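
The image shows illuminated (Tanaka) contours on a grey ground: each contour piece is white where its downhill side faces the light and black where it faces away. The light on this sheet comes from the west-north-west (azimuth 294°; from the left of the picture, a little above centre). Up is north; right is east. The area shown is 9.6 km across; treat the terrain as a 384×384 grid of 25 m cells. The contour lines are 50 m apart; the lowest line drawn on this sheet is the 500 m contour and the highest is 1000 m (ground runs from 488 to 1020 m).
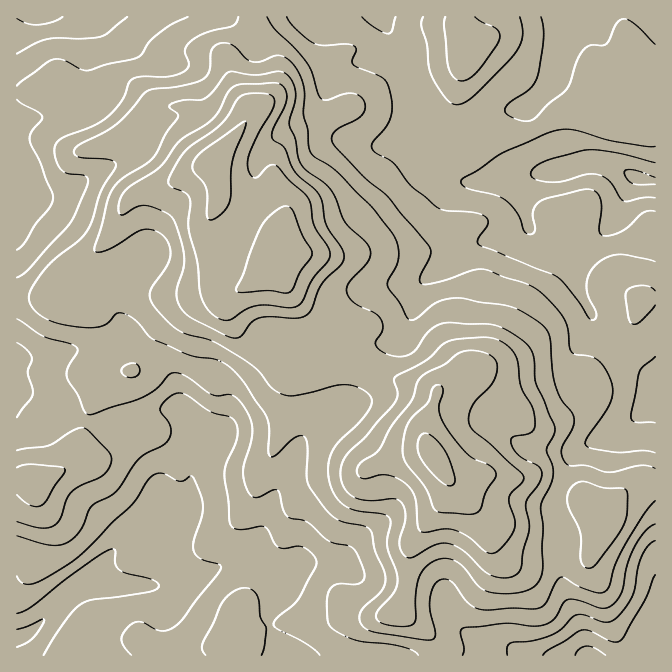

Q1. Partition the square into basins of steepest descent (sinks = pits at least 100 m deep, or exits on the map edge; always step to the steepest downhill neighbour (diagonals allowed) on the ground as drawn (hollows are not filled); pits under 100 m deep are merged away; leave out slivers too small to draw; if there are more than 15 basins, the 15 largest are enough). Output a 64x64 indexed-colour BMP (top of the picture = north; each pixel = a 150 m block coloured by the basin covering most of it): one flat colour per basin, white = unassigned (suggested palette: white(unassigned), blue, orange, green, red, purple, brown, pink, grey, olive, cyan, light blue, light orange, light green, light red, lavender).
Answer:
<image width="64" height="64" href="data:image/bmp;base64,Qk12CAAAAAAAAHYAAAAoAAAAQAAAAEAAAAABAAQAAAAAAAAIAAATCwAAEwsAABAAAAAAAAAA////ALR3HwAOf/8ALKAsACgn1gC9Z5QAS1aMAMJ34wB/f38AIr28AM++FwDox64AeLv/AIrfmACWmP8A1bDFACIiIiIiIiIiIiIiIiIiIiIiIiIiIkREREREREREREREIiIiIiIiIiIiIiIiIiIiIiIiIiIiREREREREREREREQiIiIiIiIiIiIiIiIiIiIiIiIiIiRERERERERERERERCIiIiIiIiIiIiIiIiIiIiIiIiIiREREREREREREREREIiIiIiIiIiIiIiIiIiIiIiIiIkREREREREREREREREQiIiIiIiIiIiIiIiIiIiIiIiIiJERERERERERERERERCIiIiIiIiIiIiIiIiIiIiIiIiIkREREREREREREREREIiIiIiIiIiIiIiIiIiIiIiIiIiREREREREREREREREQiIiIiIiIiIiIiIiIiIiIiIiIiJERERERERERERERERCIiIiIiIiIiIiIiIiIiIiIiIiIkREREREREREREREREIiIiIiIiIiIiIiIiIiIiIiIiIiREREREREREREREREQiIiIiIiIiIiIiIiIiIiIiIiIiIkRERERERERERERERCIiIiIiIiIiIiIiIiIiIiIiIiIiREREREREREREREREIiIiIiIiIiIiIiIiIiIiIiIiIiIkREREREREREREREQiIiIiIiIiIiIiIiIiIiIiIiIiIiJERERERERERBRERCIiIiIiIiIiIiIiIiIiIiIiIiIiIiRERERERERBEUREIiIiIiIiIiIiIiIiIiIiIiIiIiIiJEREREREERERFEQiIiIiIiIiIiIiIiIiIiIiIiIiIiIkFERERBERERERESIiIiIiIiIiIiIiIiIiIiIiIiIiIiERERERERERERERIiIiIiIiIiIiIiIiIiIiIiIiIiIiEREREREREREREREiIiIiIiIiIiIiIiIiIiIiIiIiIiERERERERERERERESIiIiIiIiIiIiIiIiIiIiIiIiIiIRERERERERERERERIiIiIiIiIiIiIiIiIiIiIiIiIiIhEREREREREREREREiIiIiIiIiIiIiIiIiIiIiIiIiIiERERERERERERERESIiIiIiIiIiIiIiIiIiIiIiIiIiIRERERERERERERERIiIiIiIiIiIiIiIiIiIiIiIiIiIiEREREREREREREREiIiIiIiIiIiIiIiIiIiIiIiIiIiIRERERERERERERESIiIiIiIiIiIiIiIiIiIiIiIiIhERERERERERERERERIiIiIiIiIiIiIiIiIiIiIiIhEREREREREREREREREREiIiIiIiIiIiIiIiIiIiIhERERERERERERERERERERESIiIiIiIiIiIiIiIiIiIiERERERERERERERERERERERIiIiIiIiIiIiIiIiIiIiIREREREREREREREREREREREiIiIiIiIiIiIiIiIiIiIRERERERERERERERERERERESIiIiIiIiIiIiIiIiIiIhERERERERERERERERERERERIiIiIiIiIiIiIiIiIiIhEREREREREREREREREREREREiIiIiIiIiIiIiIiIiIhERERERERERERERERERERERETMzIiIiIiIiIiIiIiIhERERERERERERERERERERERERMzMiIiIiIiIiIiIiIiEREREREREREREREREREREREREzMzIiIiIiIiIiIiIiERERERERERERERERERERERERETMzMyIiIiIiIiIiIiERERERERERERERERERERERERERMzMzMyIiIiIiIiIREREREREREREREREREREREREREREzMzMzMiIiIiIiIRERERERERERERERERERERERERERETMzMzMzIiIiIiIRERERERERERERERERERERERERERERMzMzMzMiIiIiIREREREREREREREREREREREREREREREzMzMzMzIiIiIiERERERERERERERERERERERERERERETMzMzMzMiIiIiIRERERERERERERERERERERERERERERMzMzMzMzMiIiIhEREREREREREREREREREREREREREREzMzMzMzMzMyIiERERERERERERERERERERERERERERETMzMzMzMzMzMyIRERERERERERERERERERERERERERERMzMzMzMzMzMzMxEREREREREREREREREREREREREREREzMzMzMzMzMzMzMRERERERERERERERERERERERERERETMzMzMzMzMzMzMxERERERERERERERERERERERERERERMzMzMzMzMzMzMzMREREREREREREREREREREREREREREzMzMzMzMzMzMzMzERERERERERERERERERERERERERETMzMzMzMzMzMzMzMxERERERERERERERERERERERERERMzMzMzMzMzMzMzMzMREREREREREREREREREREREREREzMzMzMzMzMzMzMzMzERERERERERERERERERERERERETMzMzMzMzMzMzMzMzMRERERERERERERERERERERERERMzMzMzMzMzMzMzMzMxEREREREREREREREREREREREREzMzMzMzMzMzMzMzMzERERERERERERERERERERERERETMzMzMzMzMzMzMzMzERERERERERERERERERERERERERMzMzMzMzMzMzMzMzMREREREREREREREREREREREREREzMzMzMzMzMzMzMzMRERERERERERERERERERERERERETMzMzMzMzMzMzMzMxERERERERERERERERERERERERER"/>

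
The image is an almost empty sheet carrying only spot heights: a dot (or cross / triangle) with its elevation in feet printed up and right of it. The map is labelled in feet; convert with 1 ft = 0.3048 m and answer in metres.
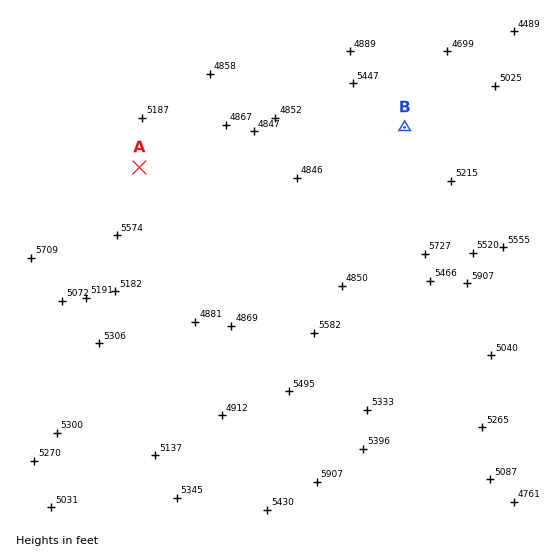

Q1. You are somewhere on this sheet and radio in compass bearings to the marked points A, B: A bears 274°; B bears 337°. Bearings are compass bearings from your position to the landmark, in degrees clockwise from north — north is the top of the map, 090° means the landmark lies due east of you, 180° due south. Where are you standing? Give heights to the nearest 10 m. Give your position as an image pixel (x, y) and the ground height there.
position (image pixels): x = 430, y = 188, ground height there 1570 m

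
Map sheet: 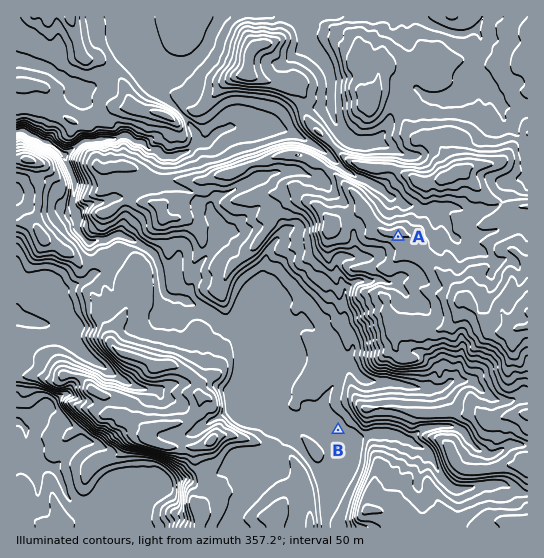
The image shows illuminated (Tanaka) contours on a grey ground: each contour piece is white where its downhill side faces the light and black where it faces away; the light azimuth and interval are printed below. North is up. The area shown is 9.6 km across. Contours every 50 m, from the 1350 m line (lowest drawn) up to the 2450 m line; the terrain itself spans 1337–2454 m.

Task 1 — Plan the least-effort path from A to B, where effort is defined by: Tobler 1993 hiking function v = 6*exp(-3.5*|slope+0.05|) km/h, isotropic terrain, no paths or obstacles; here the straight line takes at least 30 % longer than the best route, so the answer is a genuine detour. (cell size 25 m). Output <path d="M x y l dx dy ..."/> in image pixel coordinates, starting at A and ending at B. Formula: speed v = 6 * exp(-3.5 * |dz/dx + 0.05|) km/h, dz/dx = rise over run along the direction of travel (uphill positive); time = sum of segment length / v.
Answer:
<path d="M398 237l-3 2-2 2-4 0-27 13-8 0-12 5-3 3-2 5 0 18 1 2 0 3 1 3 0 9 2 3 0 46-3 6 0 6-3 6 0 6-4 8 0 2-1 2 0 3-1 3 0 14 8 16 0 3 1 3 0 1"/>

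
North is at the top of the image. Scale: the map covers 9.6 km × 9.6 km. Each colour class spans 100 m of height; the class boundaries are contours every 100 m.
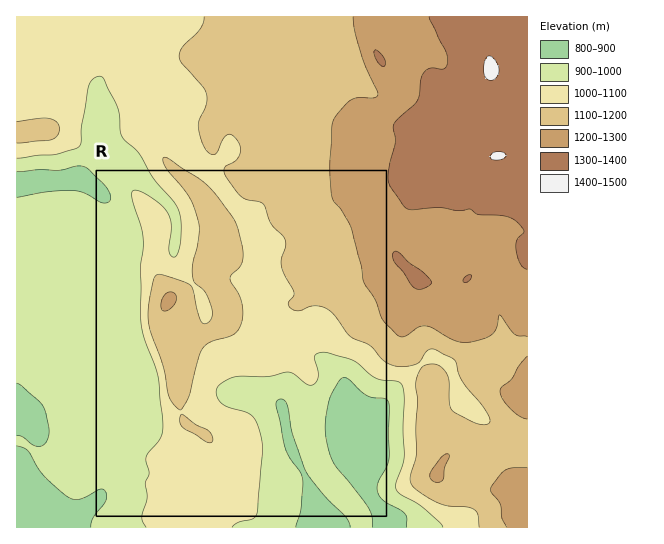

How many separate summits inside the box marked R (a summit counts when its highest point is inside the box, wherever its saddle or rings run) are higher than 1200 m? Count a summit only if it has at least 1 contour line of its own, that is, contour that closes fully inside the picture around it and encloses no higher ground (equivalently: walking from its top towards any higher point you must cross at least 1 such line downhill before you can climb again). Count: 1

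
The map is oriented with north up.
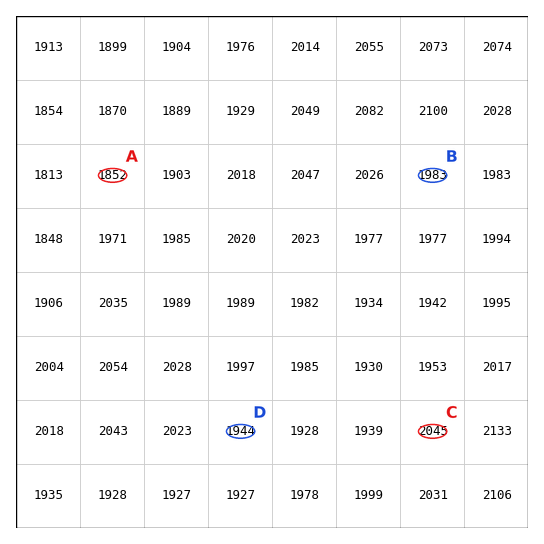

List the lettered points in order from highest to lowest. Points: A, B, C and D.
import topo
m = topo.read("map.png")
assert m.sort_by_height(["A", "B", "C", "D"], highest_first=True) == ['C', 'B', 'D', 'A']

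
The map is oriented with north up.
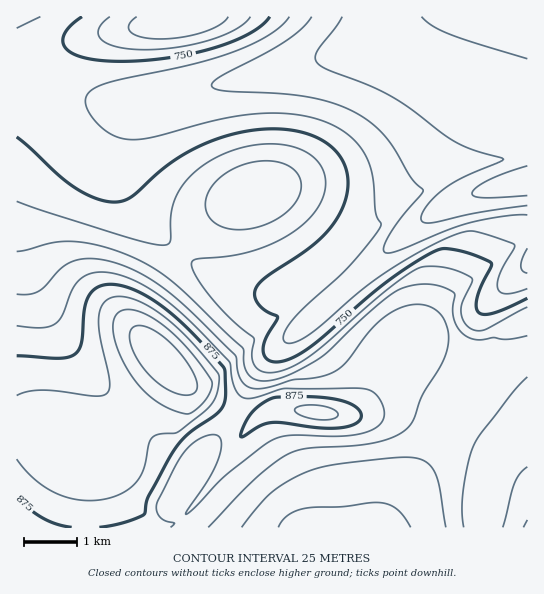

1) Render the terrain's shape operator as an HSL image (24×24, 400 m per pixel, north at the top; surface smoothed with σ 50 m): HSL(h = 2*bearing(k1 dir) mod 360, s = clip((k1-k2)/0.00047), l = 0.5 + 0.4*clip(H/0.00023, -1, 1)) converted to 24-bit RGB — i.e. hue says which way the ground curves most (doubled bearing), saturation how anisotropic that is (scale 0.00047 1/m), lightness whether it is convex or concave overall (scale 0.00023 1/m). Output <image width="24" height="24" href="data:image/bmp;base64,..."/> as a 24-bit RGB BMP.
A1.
<image width="24" height="24" href="data:image/bmp;base64,Qk32BgAAAAAAADYAAAAoAAAAGAAAABgAAAABABgAAAAAAMAGAAATCwAAEwsAAAAAAAAAAAAAjnFmkHltjoF3jIeAiouEiqmDH/nTzTTyuoKUe4R4dYJvbH5nYmllZnRmdoNufoV1fH55dXR8bGt/XV+DZ3CR09OowKiVdmKMjYJ7joyFipCOi5GUiZCWzb+QQpEbDlpW/IK0nXyFhH15e3hyaHF1aH10bINtd4Jvd3xxcXdza3J5YW9/ZJGQusaMvo1/k2GPiZKNi5eVi5eZipSZiY+XiYeX9pmVEFJRFmBf+5ypi352f3d+b3Z+bXp1dnxne35gdnxfbHliZHltYIB+Y5F/n7B4sX1ymmOFiJqWiZqYiZeYiZGVhoeRjX6O1XmCxxoaDzYwztAX3YyJfXl1dmJldFpMeGY8fn87a4VGVYlTWox0W4+IY5WIhZl4n3V2nmqKh5qVh5eVh5KThoeOjXqKjmR5j1Bh/3h7F1Y/DGhM/n+XsFmOizZelzA1ucFEZ9q2b9PYZrDEXZmuXI+dZJCTeYqFkHqHnHSZhZeShZOShYmOjHmLjl98jkZlkkVWvXps/LmgALyjAKrJ8Mz/zcz/zNX/zNT/0sz/qHrlk2i1b2uQZnyEZIOEb4KCfHmFiH6Og5OOg42OhnqJi1+Ai0JukT9joXNum86p1vXbYO3/AJKTAKCf/JzspWw/kTsopicrsDxIollbh3Zua35zYoF6ZYOAcIGEfYGIgY6Jf32Hh2SDiER2jTxynm2FpdS0w/Pan+TT8rDmDmKDCCsZCSoQ/0iXskNknlZirWl0qnl9l4WCeYmEZYqHYIiJZ4aJdIeLfoaDgmyCg0x+iD+BlWKepNG90fbhtenQfJ6sg0mD/z+0E3dpCCsVCzwe/VrW1IG/qISYsY+cqZKcjYqYcMLHZ3z/kGbBbYqOfnV+flp/e0eEdlmakcnDxPHZuerIjKyFhkRodDJWc0NZ6mazlxHEBTQYCEQi9Dzy6qrXrZWhsZilqZOlOv87ER4i0DX324nXe2p8cVZ/YFeRd7W7oeTCpOKuqrR4jTxIeClBdjhGdlRRdHFf0G6o8yXJAz0aBUshE+yC8rvWq5SZrpGc/1hMEEErCVQtEtDjc2d8X2GHZKGpe8ynhdGLqbNnk0A4gCY1fjI+gU5JgG9YeX5dZXxbtV6F9lrEAk8gA04iEt0o87bNooeJ1o26/3zhEF0wCU8ibHCBZ5KWabGTa7t0laldkFNAhi45iTZIjkpTj2VbjHxihIhibIReVoNXVZ9X9nezAlYkA04fFNQQ9a7PmXl9s3ie/5nlE341cYmJa5uFZ6Nuf5dfhmdQg0JKikZelVVynGV7m3J6l354kY55eo5wY4xpV4poVpxq932xBVcjBEsYEKsU+6jlw328knSD95zdc4x9bZJveItnf3Vfe1hbgFpwjWKKl26aoXuip4akp46ioZKejpOYfZaRapSKXo+AXZuG94bJCmkhBkgMFmQK86Iez3v3yZ3weoh2fIZwf35seWxpeWp3cmuCcW2PfHWajYGln42uqpe0rJu1o5iwj42nfoqfb4mXZoqOZ4qP8Y/gI8oRFUMJJUwIMVEJPVoNg4V4goB1fXh0eHR5cHZ+bHuGa4COcYSWfIiei4ylnpauqpu0rJm2opCxkYSpfXiecHSUbXmKb3yCwHvK2YP1sCv5WIgWOVMNhIB7gXx6fnt7eHx+coCCbIaGaYqJaY+McJSQfZaUjJaYnZOfp5GlqYqpoYGmk3ifhXKWeXCNdHKFdnd/eXt9jXqbuJDiwJzxhH58gn18f319en9+dIF9boN7aYV5ZYh1ZYtyaY1vd49yjZB7lYV+mXuBm3eJmHOPk3CRiXCMgXOGfXaCfHp/fXx9f358gH98hX14g3x2gX10gIBxeH9tcH9oaIBjYoFeYIRbZYZbb4hefopjjIlnjnxqj29sj2x0jG58iXCBhXSCgneBgHqAf3x+f359gH99h3Rwh3NphXNhg3ZYgHpPe35IcHxDZ3xAYn1AYX9CZoFIcIRPfIVXhoNfhnllhnJqhm5uhHJ2g3V7gXh9gHt+f31+f35+gH9+kG5/k2Z1lF5kkVxUjWVJhnE9f3wzbXkqXXYlVHYlUngqV3w0YX9BbYBPeYBdgH9ngHlvgHd0gHd3gHp7gHx9f319f35+gH9+jHOdl3GqpXC3tHPBwHbFwni+t3enqG9xh5xfY5NNT4w/RYc6RoQ9T4JHXIBUaX9hdH5se350fn55f317f359f35+gH9+gH9+cnuYcXWpeXW/kIPVrproybbz28z539L51cn1u7Lrl5vafJbGaJqzXp6jYJONZomAbYN7dIB6eX97fH98fn99f39+gIB/gIB/"/>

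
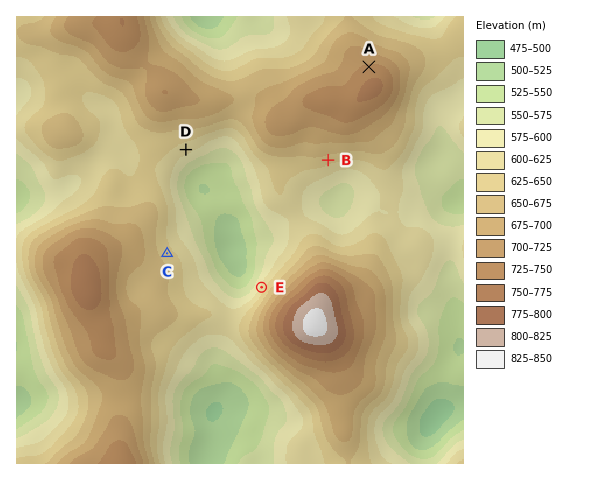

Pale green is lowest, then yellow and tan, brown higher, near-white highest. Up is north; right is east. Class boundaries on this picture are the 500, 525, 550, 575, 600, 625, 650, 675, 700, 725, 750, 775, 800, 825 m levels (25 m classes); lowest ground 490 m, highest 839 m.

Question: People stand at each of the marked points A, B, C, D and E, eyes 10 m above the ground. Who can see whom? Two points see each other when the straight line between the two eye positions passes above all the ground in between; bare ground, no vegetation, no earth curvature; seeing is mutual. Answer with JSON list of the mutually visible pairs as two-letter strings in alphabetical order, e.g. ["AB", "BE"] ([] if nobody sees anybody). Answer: ["BC", "BE", "CD", "CE", "DE"]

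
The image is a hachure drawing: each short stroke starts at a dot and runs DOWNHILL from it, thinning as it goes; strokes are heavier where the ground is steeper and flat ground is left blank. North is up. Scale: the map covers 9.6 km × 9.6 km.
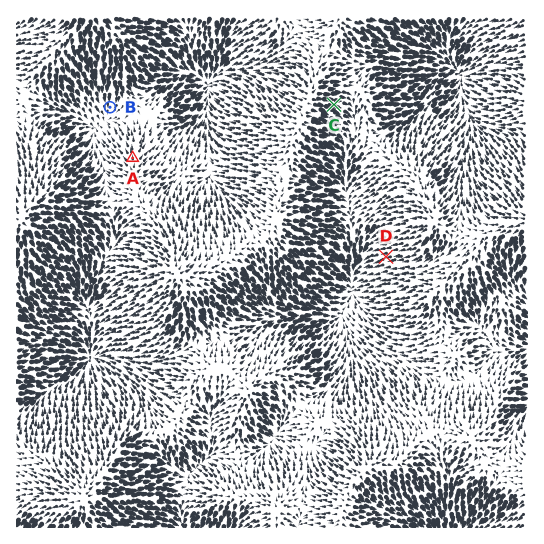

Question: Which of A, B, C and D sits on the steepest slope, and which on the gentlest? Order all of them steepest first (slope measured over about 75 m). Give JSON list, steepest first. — ["D", "C", "A", "B"]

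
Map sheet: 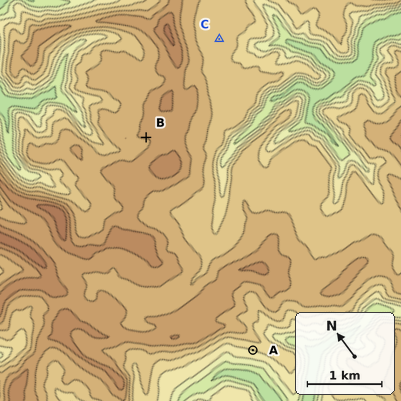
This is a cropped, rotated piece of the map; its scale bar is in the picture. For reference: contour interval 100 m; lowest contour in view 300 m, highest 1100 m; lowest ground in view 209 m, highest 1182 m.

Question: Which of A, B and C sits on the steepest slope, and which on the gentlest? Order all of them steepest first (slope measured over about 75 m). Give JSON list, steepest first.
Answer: ["A", "B", "C"]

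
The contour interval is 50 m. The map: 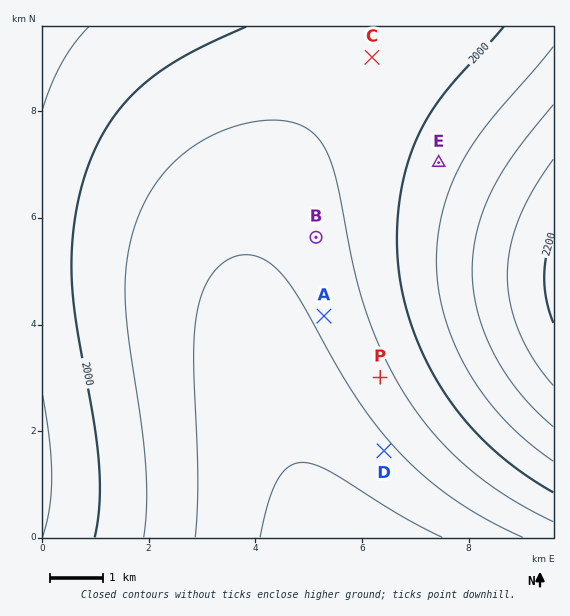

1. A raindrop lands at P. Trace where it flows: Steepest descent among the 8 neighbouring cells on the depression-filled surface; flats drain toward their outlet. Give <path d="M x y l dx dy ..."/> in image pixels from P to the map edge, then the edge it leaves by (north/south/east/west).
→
<path d="M380 377l-71 71 0 57 14 27 4 5"/>
exit: south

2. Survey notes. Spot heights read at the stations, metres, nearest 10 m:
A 1910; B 1930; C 1970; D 1890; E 2030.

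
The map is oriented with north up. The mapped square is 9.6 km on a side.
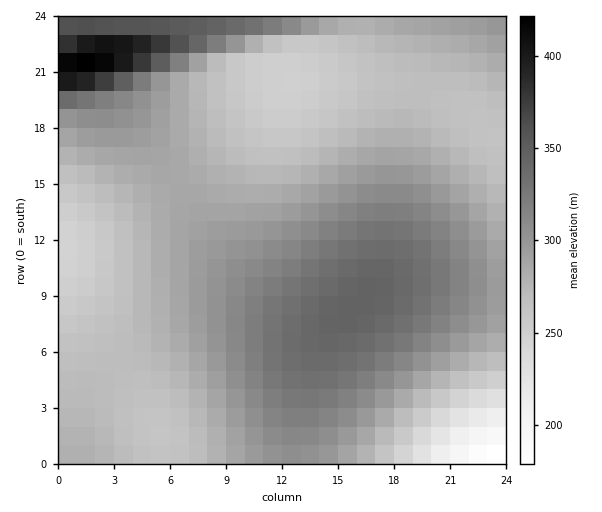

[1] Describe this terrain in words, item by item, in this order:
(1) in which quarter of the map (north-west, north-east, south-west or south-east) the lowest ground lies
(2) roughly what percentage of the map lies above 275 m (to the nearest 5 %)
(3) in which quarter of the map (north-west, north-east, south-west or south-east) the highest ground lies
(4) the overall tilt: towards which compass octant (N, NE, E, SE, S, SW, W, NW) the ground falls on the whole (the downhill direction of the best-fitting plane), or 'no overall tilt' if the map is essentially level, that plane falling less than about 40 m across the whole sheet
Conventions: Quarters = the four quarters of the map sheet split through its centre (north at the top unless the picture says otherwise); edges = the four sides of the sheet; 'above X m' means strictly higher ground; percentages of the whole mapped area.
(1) Look to the south-east quarter for the lowest ground.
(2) Ground above 275 m makes up about 65 % of the sheet.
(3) The highest ground is in the north-west quarter.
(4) There is no overall tilt: the best-fitting plane is nearly level.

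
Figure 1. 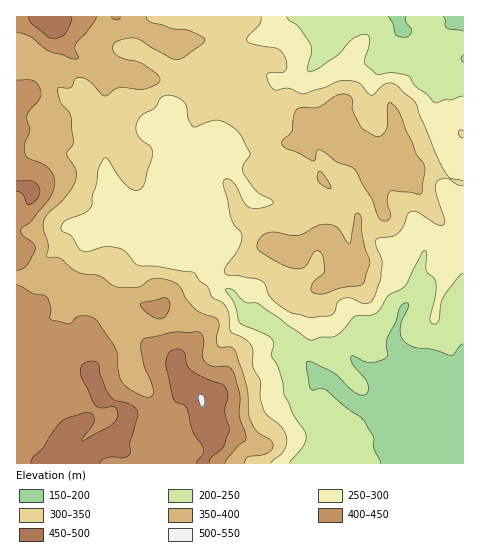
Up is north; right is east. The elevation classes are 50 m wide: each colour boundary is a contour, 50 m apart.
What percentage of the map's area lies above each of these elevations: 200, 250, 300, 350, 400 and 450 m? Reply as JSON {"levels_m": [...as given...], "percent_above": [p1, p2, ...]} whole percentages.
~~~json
{"levels_m": [200, 250, 300, 350, 400, 450], "percent_above": [93, 81, 61, 36, 17, 5]}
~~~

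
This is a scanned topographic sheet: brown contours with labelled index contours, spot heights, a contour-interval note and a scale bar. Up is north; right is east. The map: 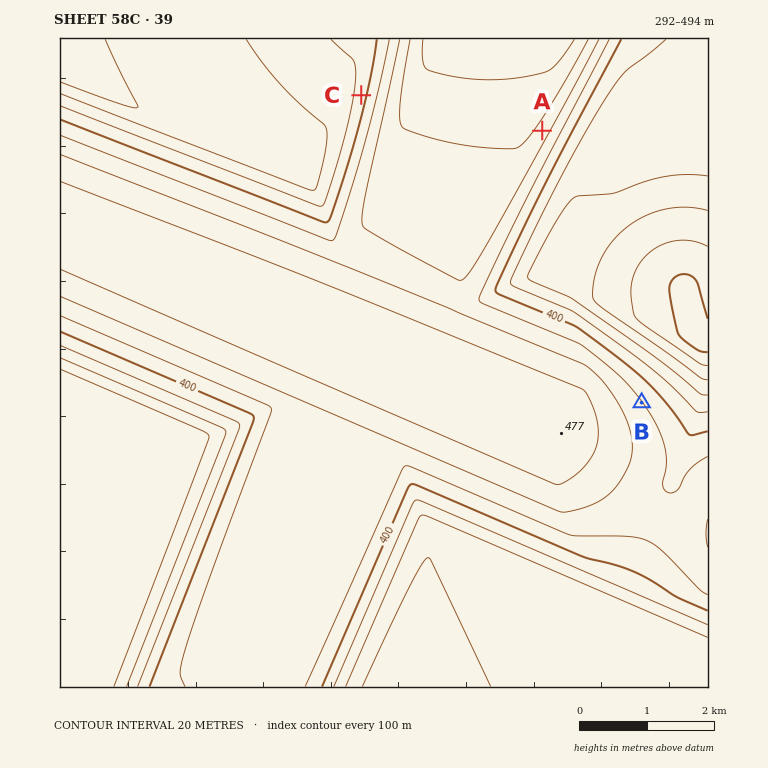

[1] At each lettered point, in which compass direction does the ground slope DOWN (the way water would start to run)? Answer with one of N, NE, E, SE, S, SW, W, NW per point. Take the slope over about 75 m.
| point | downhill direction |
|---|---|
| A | SE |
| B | NE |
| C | W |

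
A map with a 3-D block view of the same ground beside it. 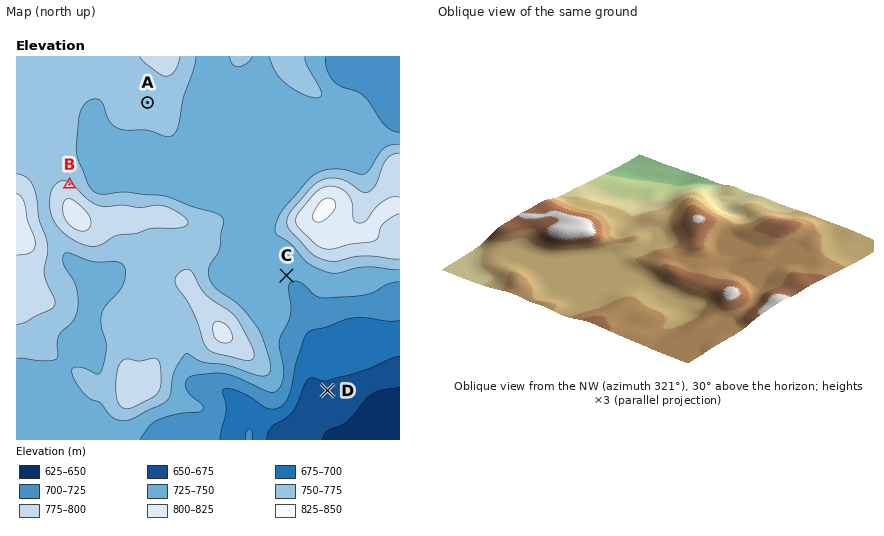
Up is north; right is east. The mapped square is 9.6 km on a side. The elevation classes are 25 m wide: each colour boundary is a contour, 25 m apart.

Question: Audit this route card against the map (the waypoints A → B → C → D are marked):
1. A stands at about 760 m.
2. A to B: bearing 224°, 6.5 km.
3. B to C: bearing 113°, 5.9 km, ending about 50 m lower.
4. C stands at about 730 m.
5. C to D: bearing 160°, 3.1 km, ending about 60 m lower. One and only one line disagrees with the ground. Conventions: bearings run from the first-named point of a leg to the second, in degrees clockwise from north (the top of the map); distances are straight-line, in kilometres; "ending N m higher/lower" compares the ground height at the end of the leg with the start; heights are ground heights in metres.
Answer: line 2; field distance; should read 2.8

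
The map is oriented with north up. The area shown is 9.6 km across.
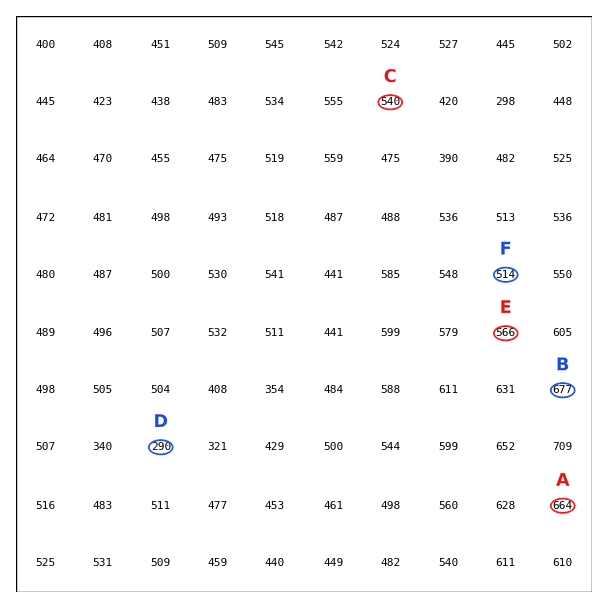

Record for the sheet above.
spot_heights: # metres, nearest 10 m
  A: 660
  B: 680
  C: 540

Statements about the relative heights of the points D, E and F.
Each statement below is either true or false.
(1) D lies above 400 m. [false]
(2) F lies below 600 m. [true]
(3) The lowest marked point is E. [false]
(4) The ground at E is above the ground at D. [true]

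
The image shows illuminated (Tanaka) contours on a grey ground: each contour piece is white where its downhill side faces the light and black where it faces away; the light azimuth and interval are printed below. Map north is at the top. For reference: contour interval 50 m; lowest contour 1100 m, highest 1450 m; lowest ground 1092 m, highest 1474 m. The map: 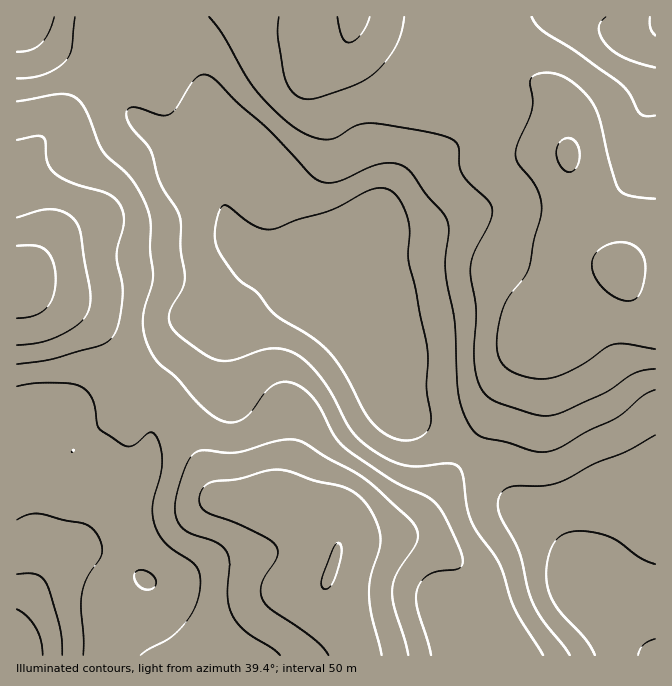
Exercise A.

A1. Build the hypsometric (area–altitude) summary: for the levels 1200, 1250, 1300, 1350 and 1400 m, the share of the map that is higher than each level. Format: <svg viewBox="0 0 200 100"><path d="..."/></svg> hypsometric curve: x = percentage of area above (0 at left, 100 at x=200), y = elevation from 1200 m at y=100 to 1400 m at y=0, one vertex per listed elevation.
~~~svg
<svg viewBox="0 0 200 100"><path d="M171 100l-32-25-47-25-45-25-31-25"/></svg>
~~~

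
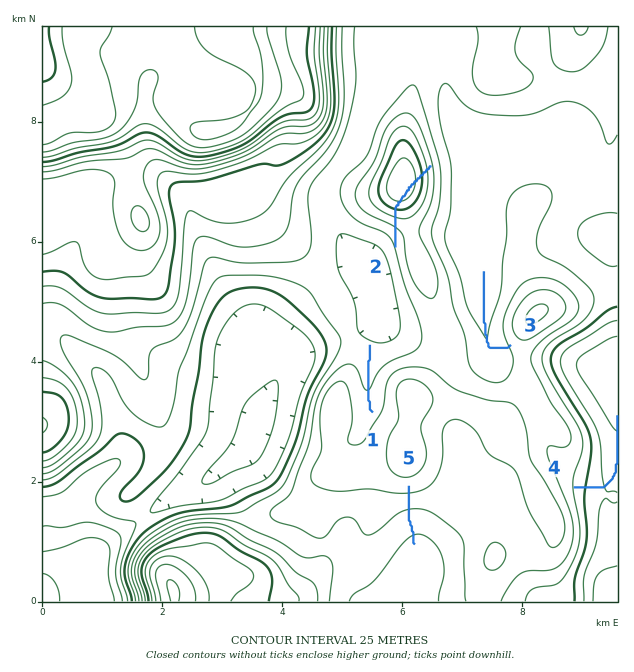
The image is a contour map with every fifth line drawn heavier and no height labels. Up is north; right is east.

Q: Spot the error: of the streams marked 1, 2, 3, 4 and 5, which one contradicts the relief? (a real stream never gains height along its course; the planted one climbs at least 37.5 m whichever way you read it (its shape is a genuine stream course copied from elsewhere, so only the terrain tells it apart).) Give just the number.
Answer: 2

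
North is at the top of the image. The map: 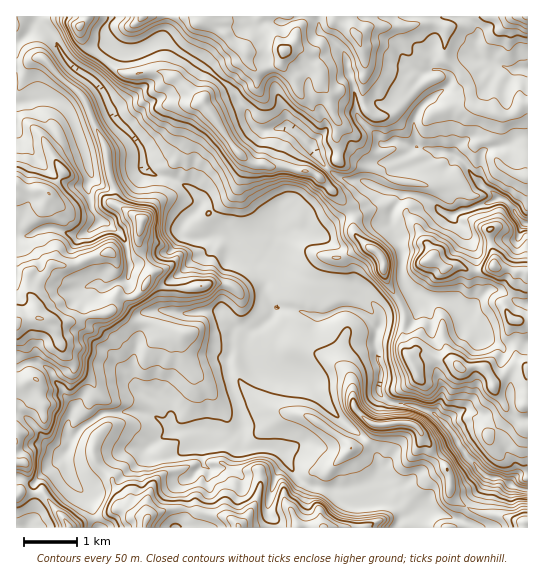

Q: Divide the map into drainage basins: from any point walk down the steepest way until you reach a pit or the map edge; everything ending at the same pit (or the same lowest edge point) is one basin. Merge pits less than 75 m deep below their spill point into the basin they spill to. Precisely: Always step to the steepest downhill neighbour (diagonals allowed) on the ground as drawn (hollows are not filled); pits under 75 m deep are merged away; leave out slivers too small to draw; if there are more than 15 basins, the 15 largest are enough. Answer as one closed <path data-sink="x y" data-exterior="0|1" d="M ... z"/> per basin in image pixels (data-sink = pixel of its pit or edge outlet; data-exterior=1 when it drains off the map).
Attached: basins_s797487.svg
<path data-sink="510 485" data-exterior="0" d="M417 16l-401 1 1 479 5-4 20 0 28 36 458-1 0-254-7-2-5 2 0 13-12 19 8 14-3 14 6 9 2 19 8 6-14 0-18 17-5-11-6-6-20 2-9-8-11-1-20-8-7 0-6 5-6-23 1-23-19-33-2-19-9-10-8-4-11-11-2-17-4-8-29-31 17-17 2-6 0-10-3-7 3-15-6-8-4-20-3-6 3 3 8 0 10-11 15-4 4-10 12 8 16 5 13 13 30-16 2-12 5-7 3-31-18-4-12 1z"/><path data-sink="527 223" data-exterior="1" d="M445 57l-6 8-2 12-15 7-12 9-3 0-13-13-16-5-12-8-4 10-15 4-10 11-8 0 2 15 8 16-3 11 3 21-2 6-17 17 29 31 4 8 2 17 11 11 8 4 9 10 2 19 19 33-1 23 5 23 2 0 5-5 7 0 20 8 11 1 9 8 20-2 6 6 5 11 18-17 13-2-7-4-2-19-6-9 3-14-8-13 12-20 0-13 3-2 9 0 0-93-3-1 2-20-3-34-6-14-9 7-7 0-25-8-5-6-1-12-4-9z"/><path data-sink="527 69" data-exterior="1" d="M527 16l-109 0-2 7 13 0 18 4-3 30 23 24 6 24 10 6 26 5 5-3 8-9 6-1z"/><path data-sink="26 527" data-exterior="1" d="M42 492l-20 0-6 5 0 30 53 1-5-10z"/>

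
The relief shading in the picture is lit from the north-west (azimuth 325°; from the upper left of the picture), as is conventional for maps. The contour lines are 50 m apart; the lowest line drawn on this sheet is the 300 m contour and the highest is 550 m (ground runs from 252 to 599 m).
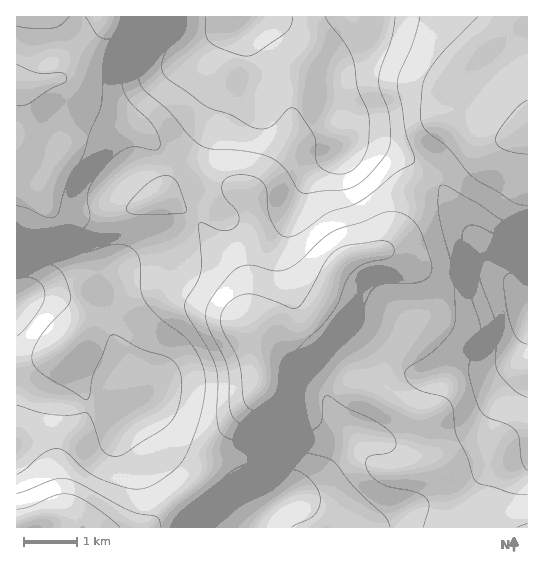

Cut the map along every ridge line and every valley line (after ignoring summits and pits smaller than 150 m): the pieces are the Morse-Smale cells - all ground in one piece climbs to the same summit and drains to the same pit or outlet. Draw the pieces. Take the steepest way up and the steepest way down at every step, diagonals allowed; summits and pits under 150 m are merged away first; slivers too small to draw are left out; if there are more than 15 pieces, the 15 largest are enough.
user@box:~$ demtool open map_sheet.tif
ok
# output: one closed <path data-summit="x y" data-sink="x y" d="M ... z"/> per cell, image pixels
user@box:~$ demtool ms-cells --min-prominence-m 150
<path data-summit="255 334" data-sink="17 303" d="M61 79l-31 8-14-1 0 440 23-10 23-3 8 3 11 12 392 0-12-15-20-43-8-7-10-42-5-5-56-27-27-34-24-25-2-9-18 11-24 7-9 0-11-20-2-26-9-22-20-22-12-20-11-13-16-11-18-7 6-13 2-18-10-20-10-11-12-8-32-7-13-6-11-12-10-17z"/><path data-summit="255 334" data-sink="257 17" d="M527 16l-474 0-1 2 8 16 4 17-1 22-4 5 10 8 10 17 11 12 13 6 32 7 12 8 10 11 10 20-2 18-6 13 24 11 17 14 16 26 16 17 11 17 4 22 0 14 4 10 7 10 9 0 24-7 14-7 11-11 9-16 12-32 6-6 18-7 20-2 8-8 20-50 27-34 22-22 12-2 17 5 14 0 20-7 7-4z"/><path data-summit="255 334" data-sink="527 303" d="M527 129l-26 11-14 0-17-5-12 2-22 22-27 34-20 50-8 8-15 1-19 5-10 9-13 35-15 21 2 8 24 25 27 34 56 27 5 5 10 42 8 7 20 43 13 15 54-1z"/><path data-summit="255 334" data-sink="527 303" d="M51 16l-35 1 0 68 2 2 12 0 25-7 8-7 0-30z"/><path data-summit="255 334" data-sink="527 303" d="M62 513l-23 3-23 11 64 0-10-11z"/>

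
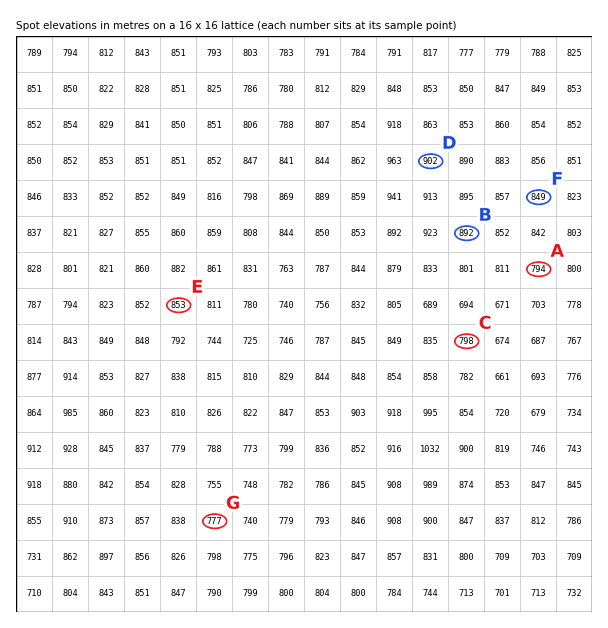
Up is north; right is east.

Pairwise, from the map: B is above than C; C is above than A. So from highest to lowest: B C A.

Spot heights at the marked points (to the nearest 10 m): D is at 900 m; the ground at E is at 850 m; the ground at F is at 850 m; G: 780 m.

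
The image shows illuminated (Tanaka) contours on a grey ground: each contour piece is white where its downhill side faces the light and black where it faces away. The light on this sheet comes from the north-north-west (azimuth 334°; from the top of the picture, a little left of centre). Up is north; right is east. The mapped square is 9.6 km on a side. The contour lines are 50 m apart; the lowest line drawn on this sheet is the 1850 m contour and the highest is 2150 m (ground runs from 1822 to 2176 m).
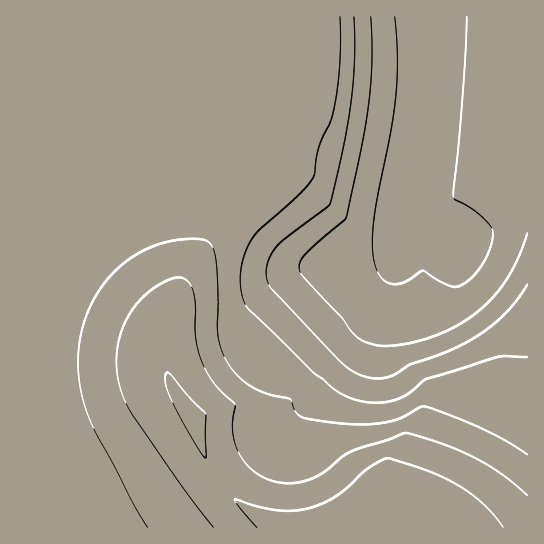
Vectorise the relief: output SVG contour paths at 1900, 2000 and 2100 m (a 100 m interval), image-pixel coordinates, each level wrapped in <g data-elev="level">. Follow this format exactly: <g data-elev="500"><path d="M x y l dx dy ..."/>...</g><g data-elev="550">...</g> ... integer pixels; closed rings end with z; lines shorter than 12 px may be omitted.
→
<g data-elev="1900"><path d="M527 233l-8 22-10 20-12 18-14 14-16 12-18 11-20 8-23 6-27 2-19-7-7-6-11-15-40-43-3-9 4-9 15-15 26-21 3-6 16-73 6-40 3-43-1-42"/></g><g data-elev="2000"><path d="M527 357l-22-1-11 2-68 21-17 14-14 7-16 3-16-1-12-4-10-5-26-19-65-63-5-6-4-14-1-16 3-16 6-16 10-13 44-40 11-15 4-25 13-31 6-25 3-39 0-38"/></g><g data-elev="2100"><path d="M527 495l-25-21-27-16-32-14-37-11-56 19-8 5-19 16-17 8-12 2-12 0-12-3-11-5-13-11-9-15-5-20 3-24-19-19-12-20-5-13-3-14-1-34-2-14-6-10-5-3-5-1-13 5-14 9-12 11-8 12-8 15-4 14-2 16 1 16 6 20 9 19 51 73 30 40"/></g>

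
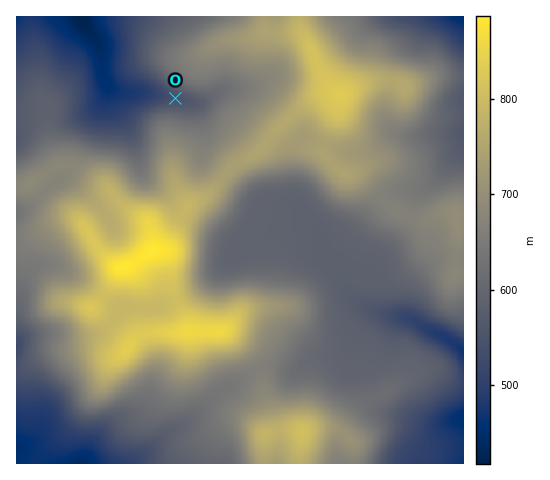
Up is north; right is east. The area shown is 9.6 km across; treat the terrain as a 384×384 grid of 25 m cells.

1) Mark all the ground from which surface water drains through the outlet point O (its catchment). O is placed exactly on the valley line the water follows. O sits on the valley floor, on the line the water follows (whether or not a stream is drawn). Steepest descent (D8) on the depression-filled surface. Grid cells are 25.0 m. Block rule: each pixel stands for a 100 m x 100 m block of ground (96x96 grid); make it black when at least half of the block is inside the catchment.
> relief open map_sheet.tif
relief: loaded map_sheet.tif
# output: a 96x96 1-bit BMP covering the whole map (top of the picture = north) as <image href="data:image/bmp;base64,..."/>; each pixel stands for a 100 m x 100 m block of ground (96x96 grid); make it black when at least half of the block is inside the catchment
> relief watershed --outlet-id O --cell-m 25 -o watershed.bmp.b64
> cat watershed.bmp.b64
<image width="96" height="96" href="data:image/bmp;base64,Qk2+BAAAAAAAAD4AAAAoAAAAYAAAAGAAAAABAAEAAAAAAIAEAAATCwAAEwsAAAIAAAAAAAAA////AAAAAAAAAAAAAAAAAAAAAAAAAAAAAAAAAAAAAAAAAAAAAAAAAAAAAAAAAAAAAAAAAAAAAAAAAAAAAAAAAAAAAAAAAAAAAAAAAAAAAAAAAAAAAAAAAAAAAAAAAAAAAAAAAAAAAAAAAAAAAAAAAAAAAAAAAAAAAAAAAAAAAAAAAAAAAAAAAAAAAAAAAAAAAAAAAAAAAAAAAAAAAAAAAAAAAAAAAAAAAAAAAAAAAAAAAAAAAAAAAAAAAAAAAAAAAAAAAAAAAAAAAAAAAAAAAAAAAAAAAAAAAAAAAAAAAAAAAAAAAAAAAAAAAAAAAAAAAAAAAAAAAAAAAAAAAAAAAAAAAAAAAAAAAAAAAAAAAAAAAAAAAAAAAAAAAAAAAAAAAAAAAAAAAAAAAAAAAAAAAAAAAAAAAAAAAAAAAAAAAAAAAAAAAAAAAAAAAAAAAAAAAAAAAAAAAAAAAAAAAAAAAAAAAAAAAAAAAAAAAAAAAAAAAAAAAAAAAAAAAAAAAAAAAAAAAAAAAAAAAAAAAAAAAAAAAAAAAAAAAAAAAAAAAAAAAAAAAAAAAAAAAAAAAAAAAAAAAAAAAAAAAAAAAAAAAAAAAAAAAAAAAAAAAAAAAAAAAAAAAAAAAAAAAAAAAAAAAAAAAAAAAAAAAAAAAAAAAAAAAAAAAAAAAAAAAAAAAAAAAAAAAAAAAAAAAAAAAAAAAAAAAAAAAAAAAAAAAAAAAAAAAAAAAAAAAAAAAAAAAAAAAAAAAAAAAAAAAAAAAAAAAAAAAAAAAAAAAAAAAAAAAAAAAAAAAAAAAAAAAAAAAAAAAAAAAAAAAAAAAAAAAAAAAAAAAAAAAAAAAAAAAAAAAAAAAAAAAAAAAAAAAAAAAAAAAAAAAAAAAAAAAAAAAAAAAAAAAAAAAAAAAAAADgAAAAAAAAAAAAAAD4AAAAAAAAAAAAAAH8AAAAAAAAAAAAAAP+AAAAAAAAAAAAAAP/AAAAAAAAAAAAAAP/gAAAAAAAAAAAAAP/gAAAAAAAAAAAAAP/wAAAAAAAAAAAAAP/8AAAAAAAAAAAAAP//AAAAAAAAAAAAAP//gAAAAAAAAAAAAH//4AAAAAAAAAAAAH//8AAAAAAAAAAAAH//8AAAAAAAAAAAAH//+AAAAAAAAAAAAH///AAAAAAAAAAAAH///gAAAAAAAAAAAH///wAAAAAAAAAAAH///4AAAAAAAAAAAH///8AAAAAAAAAAAH///+AAAAAAAAAAAH////AAAAAAAAAAAH////wAAAAAAAAAAD/////gAAAAAAAAAB/////AAAAAAAAAAA////+AAAAAAAAAAA////8AAAAAAAAAAA////8AAAAAAAAAAAf///4AAAAAAAAAAAf///4AAAAAAAAAAAf///wAAAAAAAAAAAP///wAAAAAAAAAAAH///gAAAAAAAAAAAD///gAAAAAAAAAAAA///gAAAAAAAAAAAAAf/AAAAAAAAAAAAAAEAAAAAAAAAAAAAAAAAAAAAAAAAAAAAAAAAAAAAAAAAAAAAAAAAAAAAAA="/>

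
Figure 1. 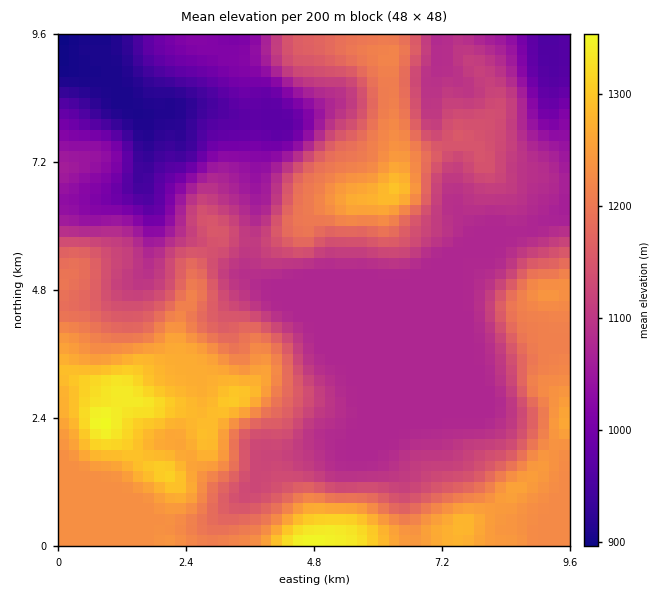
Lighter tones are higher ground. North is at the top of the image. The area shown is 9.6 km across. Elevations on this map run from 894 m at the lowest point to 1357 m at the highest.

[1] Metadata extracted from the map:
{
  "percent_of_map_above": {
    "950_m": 95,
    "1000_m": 89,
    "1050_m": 83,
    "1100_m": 58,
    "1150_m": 41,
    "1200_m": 29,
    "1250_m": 13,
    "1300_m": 3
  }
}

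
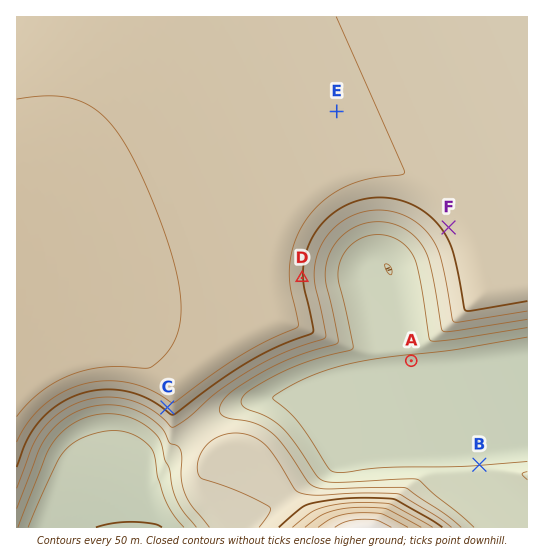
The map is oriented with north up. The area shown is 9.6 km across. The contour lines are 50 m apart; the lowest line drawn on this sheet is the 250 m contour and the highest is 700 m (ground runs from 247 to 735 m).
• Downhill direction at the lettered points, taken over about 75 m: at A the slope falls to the S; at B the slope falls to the N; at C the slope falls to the SW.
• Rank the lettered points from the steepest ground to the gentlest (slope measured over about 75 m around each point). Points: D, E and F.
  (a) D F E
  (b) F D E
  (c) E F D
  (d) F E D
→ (a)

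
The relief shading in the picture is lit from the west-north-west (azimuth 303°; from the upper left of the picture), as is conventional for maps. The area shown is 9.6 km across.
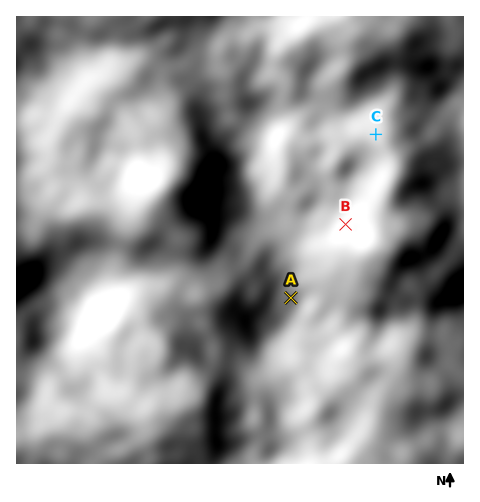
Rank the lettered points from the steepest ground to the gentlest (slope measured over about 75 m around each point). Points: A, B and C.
B C A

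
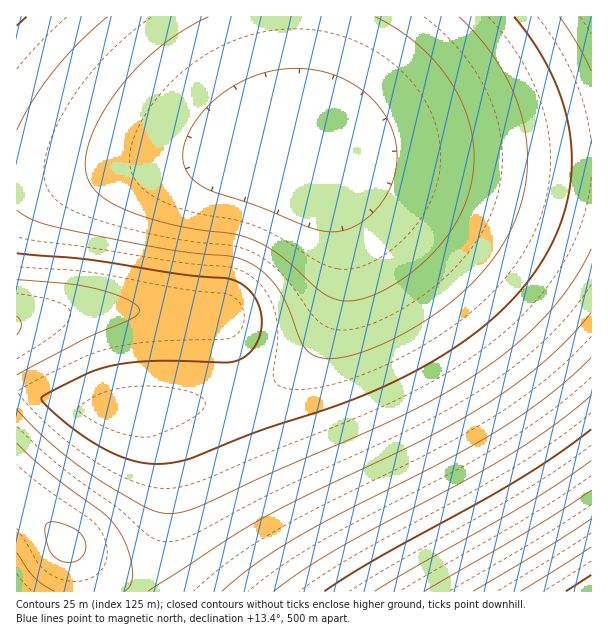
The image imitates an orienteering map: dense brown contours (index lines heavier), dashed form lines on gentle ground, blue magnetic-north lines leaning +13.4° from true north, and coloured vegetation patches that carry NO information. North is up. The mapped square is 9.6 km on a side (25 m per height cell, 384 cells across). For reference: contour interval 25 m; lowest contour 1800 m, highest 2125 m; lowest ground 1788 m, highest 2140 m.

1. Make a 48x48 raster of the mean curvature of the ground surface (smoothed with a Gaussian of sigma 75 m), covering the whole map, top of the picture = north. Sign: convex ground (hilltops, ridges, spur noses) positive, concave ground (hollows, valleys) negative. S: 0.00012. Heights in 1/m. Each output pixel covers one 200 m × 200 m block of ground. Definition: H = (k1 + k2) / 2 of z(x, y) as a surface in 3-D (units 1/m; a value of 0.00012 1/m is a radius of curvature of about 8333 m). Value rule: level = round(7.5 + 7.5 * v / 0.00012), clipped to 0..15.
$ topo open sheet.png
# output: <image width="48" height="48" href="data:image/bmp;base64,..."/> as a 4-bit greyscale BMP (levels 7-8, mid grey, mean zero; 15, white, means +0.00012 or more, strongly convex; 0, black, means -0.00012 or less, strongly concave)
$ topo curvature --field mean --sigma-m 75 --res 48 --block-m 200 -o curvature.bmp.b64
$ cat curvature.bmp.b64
<image width="48" height="48" href="data:image/bmp;base64,Qk32BAAAAAAAAHYAAAAoAAAAMAAAADAAAAABAAQAAAAAAIAEAAATCwAAEwsAABAAAAAAAAAAAAAAABEREQAiIiIAMzMzAERERABVVVUAZmZmAHd3dwCIiIgAmZmZAKqqqgC7u7sAzMzMAN3d3QDu7u4A////AImqqZh3d3d3d3iIiIiIiIiIiHd3d3d3d5q8u6mHd3d3d3eIiIiIh3d3d3d3d3d3d4vN3LmHd3d3d3d3d3d3d3d3d3d3d3d3d5rO7bqHd3d3d3d3d3d3d3d3d3d3d3d3d5q83cqXd3d3d3d3d3d3d3d3d3d3d3d3d6u7vLqHd3d3d3d3d3d3d3d3d3d3d3d3d7u7qqmHdnd3d3d3d3d3d3d3d3d3d3d3d7u6mIh3dnd3d3d3d3d3d3d3d3d3d3d3d7upiHdmZnd3d3d3d3d3d3d3d3d3d3d3d7qYh2ZmZ3d3d3d3d3d3d3d3d3d3d3d3d6mIdmZmZ3d3d3d3d3d3d3d3d3d3d3d3d5iHZmZmZmZ3d3d3d3d3d3d3d3d3d3d3d4h2ZmZmZWZ3d3d3d3d3d3d3d3d3d3d3d4dmZmVUVmd3d3d3d3d3d3d3d3d3d3d3d3ZlQyNFZmZmZmZ3d3d3d3d3d3d3d3d3d1MAAkVmZmZmZmZmZ3d3d3d3d3d3d3d3dwATVlVmZmZmZmZmZnd3d3d3d3d3d3d3d0ZmZlVmZmZmZndmZmd3d3d3d3d3d3d3d3d3dmZmZmZmZ3d3ZmZ3d3d3d3d3d3d3d4iIh3d3d3d3eJiHZmZnd3d3d3d3d3d3d6mZmIiIiIiIiamIdmZnd3d3d3d3d3d3d6qqqZmZmZmZm7uYd2Zmd3d3d3d3d3d3d7u7qqqqqqqqrNyph2Zmd3d3d3d3d3d3d7u7u7u7u7u7vdy5h2Zmd3d3d3d3d3d3d6qqu7u7u7u6vdy5h2Zmd3d3d3d3d3d3d5maqqqqqqqqrNupd2Zmd3d3d3d3d3d3d4iJmZmZmZmZm7qYdmZmd3d3d3d3d3d3d3d4iIiIiIiIiqmHdmZmd3d3d3d3d3d3d2Znd3d3d3d3eIh3ZmZmd3d3d3d3d3d3d2ZmZmZmZmZmZ3d2ZmZnd3d3d3d3d3d3d2ZmZmZmZmZlZnZmZmZnd3d3d3d3d3d3d2ZmZmZmZmZVZmZmZmZ3d3d3d3d3d3d3d2ZmZmZmZmZmZmZmZmd3d3d3d3d3d3d3d3ZmZmZmZmZmZmZmZnd3d3d3d3d3d3d3d3d3dmZmZmZmZmZmd3d3d3d3d3d3d3d3d3d3d3d3d3d2Z3d3d3d3d3d3d3d3d3d3d3d3d3d3d3d3d3d3d3d3d3d3d3d3d3d3d3d3d3d3d3d3d3d3d3d3d3d3d3d3d3d3d3d3d3d3d3d3d3d3d3d3d3d3d3d3d3d3d3d3d3d3d3d3d3d3d3d3d3d3d3d3d3d3d3d3d3d3d3d3d3d3d3d3d3d3d3d3d3d3d3d3d3d3d3d3d3d3d3d3d3d3d3d3d3d3d3d3d3d3d3d3d3d3d3d3d3d3d3d3d3d3d3d3d3d3d3d3d3d3d3d3d3d3d3d3d3d3d3d3d3d3d3d3d3d3d3d3d3d3d3d3d3d3d3d3d3d3d3d3d3d3d3d3d3d3d3d3d3d3d3d3d3d3d3d3d3d3d3d3d3d3d3d3d3d3d3d3d3d3d3d3d3d3d3d3d3d3d3d3d3d3dw=="/>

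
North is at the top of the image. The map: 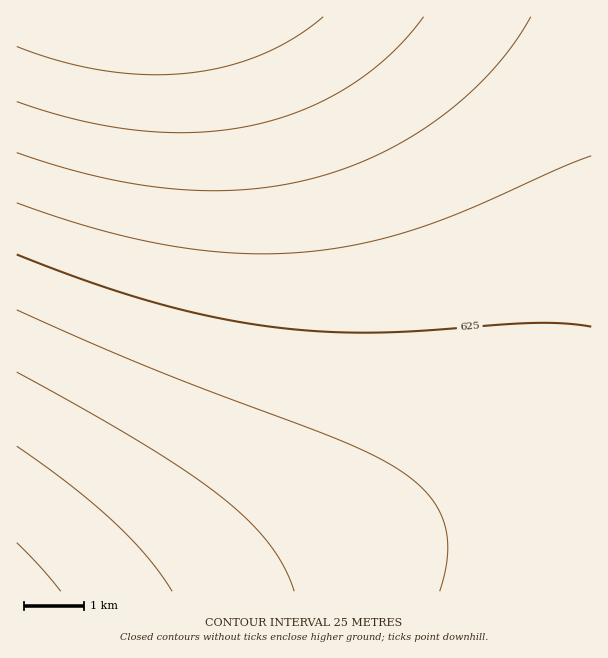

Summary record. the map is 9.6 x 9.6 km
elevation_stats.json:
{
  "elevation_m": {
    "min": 500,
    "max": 735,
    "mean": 615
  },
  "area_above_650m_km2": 22.9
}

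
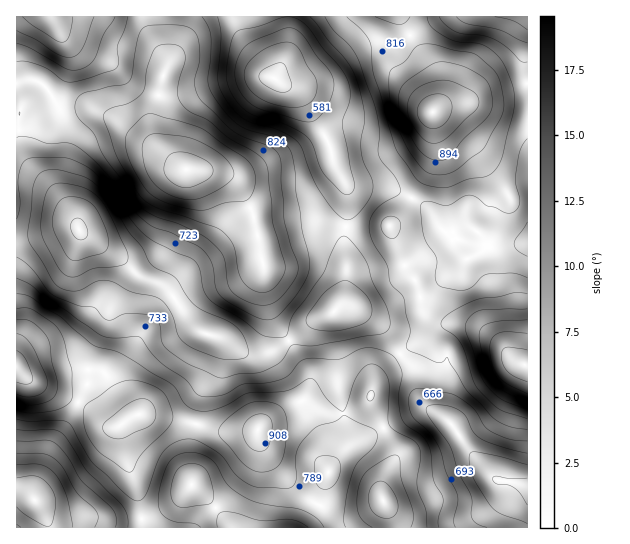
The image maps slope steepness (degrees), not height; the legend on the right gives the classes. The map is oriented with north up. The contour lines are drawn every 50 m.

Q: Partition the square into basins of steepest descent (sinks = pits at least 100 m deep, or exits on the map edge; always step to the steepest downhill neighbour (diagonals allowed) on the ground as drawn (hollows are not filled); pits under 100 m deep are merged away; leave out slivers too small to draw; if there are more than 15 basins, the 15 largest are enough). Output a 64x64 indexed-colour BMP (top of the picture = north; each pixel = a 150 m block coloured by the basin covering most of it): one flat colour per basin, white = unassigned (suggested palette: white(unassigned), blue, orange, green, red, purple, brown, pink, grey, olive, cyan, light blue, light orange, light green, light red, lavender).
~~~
<image width="64" height="64" href="data:image/bmp;base64,Qk12CAAAAAAAAHYAAAAoAAAAQAAAAEAAAAABAAQAAAAAAAAIAAATCwAAEwsAABAAAAAAAAAA////ALR3HwAOf/8ALKAsACgn1gC9Z5QAS1aMAMJ34wB/f38AIr28AM++FwDox64AeLv/AIrfmACWmP8A1bDFAFVVVVVVVVVVMzMzMzMzMzMzMzMzMzMzNEREREREREREVVVVVVVVVVUzMzMzMzMzMzMzMzMzMzM0RERERERERERVVVVVVVVVUzMzMzMzMzMzMzMzMzMzM0RERERERERERFVVVVVVVVVTMzMzMzMzMzMzMzMzMzMzREREREREREREVVVVVVVVVVMzMzMzMzMzMzMzMzMzMzNERERERERERERVVVVVVVVVUzMzMzMzMzMzMzMzMzMzM0RERERERERERFVVVVVVVVVTMzMzMzMzMzMzMzMzMzMzREREREREREREVVVVVVVVVTMzMzMzMzMzMzMzMzMzMzM0RERERERERERVVVVVVVVVMzMzMzMzMzMzMzMzMzMzMzRERERERERERFVVVVVVVVUzMzMzMzMzMzMzMzMzMzMzNEREREREREREVVVVVVVVUzMzMzMzMzMzMzMzMzMzMzM0RERERERERERVVVVVVVVTMzMzMzMzMzMzMzMzMzMzM0RERERERERERFVVVVVVVVMzMzMzMxERETMzMzMzMzMzREREREREREREVVVVVVVSIjMzMxERERERETMzMzMzMzRERERERERERERVVVVVVSIiEREREREREREREzMzMREzNERERERERERERFVVVVUiIiERERERERERERERExERERFEREREREREREREVVVVIiIiIREREREREREREREREREREURERERERERERERVVSIiIiIRERERERERERERERERERERFERERERERERERFUiIiIiIhEREREREREREREREREREREUREREREREREREURERIiIhERERERERERERERERERERERREREREREREREQRERERERERERERERERERERERERERERERREREREREREQhEREREREREREREREREREREREREREREREUREREREREQiERERERERERERERERERERERERERERERERFEREREREQiIRERERERERERERERERERERERERERERERERFEREREQiIhERERERERERERERERERERERERERERERERERREREQiIiEREREREREREREREREREREREREREREREREREUQiIiIiIRERERERERERERERERERERERERERERERERESIiIiIiIhERERERERERERERERERERERERERERERERESIiIiIiIiERERERERERERERERERERERERERERERERERIiIiIiIiIRERERERERERERERERERERERERERERERERIiIiIiIiIhEREREREREREREREREREREREREREREREREiIiIiIiIiEREREREREREREREREREREREREREREREREiIiIiIiIiIRERERERERERERERERERERERERERERERESIiIiIiIiIhERERERERERERERERERERERERERERERESIiIiIiIiIiERERERERERERERERERERERERERERERERIiIiIiIiIiIREREREREREREREREREREREREREREREREiIiIiIiIiIhEREREREREREREREREREREREREREREREiIiIiIiIiIiERERERERERERERERERERIiERERERERESIiIiIiIiIiIREREREREREREREREREREiIiIiIiIiIiIiIiIiIiIiIhERERERERERERERERERESIiIiIiIiIiIiIiIiIiIiIiERERERERERERERERERESIiIiIiIiIiIiIiIiIiIiIiIRERERERERERERERERERIiIiIiIiIiIiIiIiIiIiIiIhERERERERERERERERERIiIiIiIiIiIiIiIiIiIiIiIiERERERERERERERERERIiIiIiIiIiIiIiIiIiIiIiIiIREREREREREREREREiIiIiIiIiIiIiIiIiIiIiIiIiIhEREREREREREREiIiIiIiIiIiIiIiIiIiIiIiIiIiIiEREREREREREREiIiIiIiIiIiIiIiIiIiIiIiIiIiIiIREREREREREREiIiIiIiIiIiIiIiIiIiIiIiIiIiIiIhERERERERERYiIiIiIiIiIiIiIiIiIiIiIiIiIiIiIiEREREREREWZiIiIiIiIiIiIiIiIiIiIiIiIiIiIiIiIiEREREREWZmIiIiIiIiIiIiIiIiIiIiIiIiIiIiIiIiIiEREREWZmYiIiIiIiIiIiIiIiIiIiIiIiIiIiIiIiIiIiZmZmZmZiIiIiIiIiIiIiIiIiIiIiIiIiIiIiIiIiIiZmZmZmZmYiIiIiIiIiIiIiIiIiIiIiIid3ciIiIiIiZmZmZmZmZiIiIiIiIiIiIiIiIiIiIiIiJ3d3ciIiIiZmZmZmZmZmIiIiIiIiIiIiIiIiIiIiIiInd3d3d3dmZmZmZmZmZmYiIiIiIiIiIiIiIiIiIiIiInd3d3d3d2ZmZmZmZmZmZmIiIiIiIiIiIiIiIiIiIiIid3d3d3d3ZmZmZmZmZmZmYiIiIiIiIiIiIiIiIiIiIid3d3d3d3dmZmZmZmZmZmYiIiIiIiIiIiIiIiIiIiIiJ3d3d3d3d2ZmZmZmZmZmYiIiIiIiIiIiIiIiIiIiIiJ3d3d3d3d3ZmZmZmZmZmZiIiIiIiIiIiIiIiIiIiIiJ3d3d3d3d3dmZmZmZmZmZmIiIiIiIiIiIiIiIiIiIiInd3d3d3d3d2ZmZmZmZmZmIiIiIiIiIiIiIiIiIiIiInd3d3d3d3d3"/>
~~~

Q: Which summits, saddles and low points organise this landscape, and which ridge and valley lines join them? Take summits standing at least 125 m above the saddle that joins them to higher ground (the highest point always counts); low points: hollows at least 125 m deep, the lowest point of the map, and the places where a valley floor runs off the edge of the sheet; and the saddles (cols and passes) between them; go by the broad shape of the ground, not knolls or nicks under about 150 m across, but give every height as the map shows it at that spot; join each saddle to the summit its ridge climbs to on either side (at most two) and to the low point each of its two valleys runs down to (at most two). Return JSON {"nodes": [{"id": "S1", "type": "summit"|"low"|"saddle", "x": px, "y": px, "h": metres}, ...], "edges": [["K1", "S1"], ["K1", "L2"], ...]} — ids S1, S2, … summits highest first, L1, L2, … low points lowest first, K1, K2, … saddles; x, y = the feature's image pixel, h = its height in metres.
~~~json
{"nodes": [
{"id": "S1", "type": "summit", "x": 433, "y": 113, "h": 1035},
{"id": "S2", "type": "summit", "x": 525, "y": 365, "h": 1029},
{"id": "S3", "type": "summit", "x": 17, "y": 366, "h": 1028},
{"id": "S4", "type": "summit", "x": 186, "y": 170, "h": 1026},
{"id": "L1", "type": "low", "x": 274, "y": 78, "h": 489},
{"id": "L2", "type": "low", "x": 79, "y": 230, "h": 493},
{"id": "L3", "type": "low", "x": 34, "y": 501, "h": 512},
{"id": "L4", "type": "low", "x": 527, "y": 490, "h": 538},
{"id": "L5", "type": "low", "x": 49, "y": 17, "h": 553},
{"id": "L6", "type": "low", "x": 527, "y": 17, "h": 615},
{"id": "K1", "type": "saddle", "x": 410, "y": 35, "h": 838},
{"id": "K2", "type": "saddle", "x": 383, "y": 427, "h": 806},
{"id": "K3", "type": "saddle", "x": 343, "y": 413, "h": 800},
{"id": "K4", "type": "saddle", "x": 18, "y": 82, "h": 774},
{"id": "K5", "type": "saddle", "x": 411, "y": 198, "h": 757},
{"id": "K6", "type": "saddle", "x": 399, "y": 354, "h": 746},
{"id": "K7", "type": "saddle", "x": 346, "y": 226, "h": 703},
{"id": "K8", "type": "saddle", "x": 289, "y": 341, "h": 697}],
"edges": [["K1", "S1"], ["K1", "L1"], ["K1", "L6"], ["K2", "S3"], ["K2", "L3"], ["K2", "L4"], ["K3", "S3"], ["K3", "L2"], ["K3", "L3"], ["K4", "S4"], ["K4", "L2"], ["K4", "L5"], ["K5", "S1"], ["K5", "S2"], ["K5", "L1"], ["K6", "S2"], ["K6", "S3"], ["K6", "L2"], ["K6", "L4"], ["K7", "S2"], ["K7", "S4"], ["K7", "L1"], ["K7", "L2"], ["K8", "S4"], ["K8", "S3"], ["K8", "L2"]]}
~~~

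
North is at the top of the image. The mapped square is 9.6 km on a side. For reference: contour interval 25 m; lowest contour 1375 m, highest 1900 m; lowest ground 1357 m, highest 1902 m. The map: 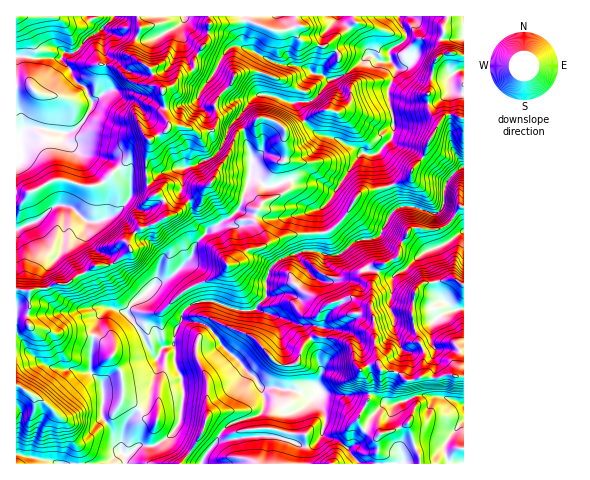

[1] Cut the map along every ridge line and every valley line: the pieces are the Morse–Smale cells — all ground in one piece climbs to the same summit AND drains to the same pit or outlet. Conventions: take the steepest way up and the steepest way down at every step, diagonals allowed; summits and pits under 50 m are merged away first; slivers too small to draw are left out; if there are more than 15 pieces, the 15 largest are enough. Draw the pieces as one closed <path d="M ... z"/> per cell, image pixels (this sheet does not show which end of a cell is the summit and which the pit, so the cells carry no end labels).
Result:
<path d="M335 16l-126 0-2 24-12 20-2 9 7 8 9 4-11 16 0 6 9 10 6 23 10 6 7-16 9-8 13 39-2 20 6 1 10 8 7 0 13-6 7 0 8 4 19-2 16 8-8 13-8 6 2 24 8-2 13-11 17-27 29-7-11-34-9 3-33-17-21-5-10-10-11-20 19-3 17-20-8-6-8 0-3-4 4-4 8-32 9-10z"/><path d="M463 166l-15 14-4 10-1 17-4 5-7 1-20-7-13 1-9 7-9 20-4 4-19 2-21 15-32-5-29 12-6 5-4 12 0 19-10 11-12 2-28-9-13-1-14 4-6 7-1 8 19 3 8 5 8-6 32 12 11 9 16 19 4 3 15-1 5-6 3-12 13-10 19 2 14 6 4 6 1 11 7 9 11-6 6 1-4-26 0-19-3-9 1-24-7-8-3-9 12-6 11-1 12-5 3-12 11-18 27 2 8-4 8-8 5-10 5-2z"/><path d="M217 322l-7 6 10 15 36 36 8 19 0 8-4 8-32 12-8 7-3 8 55-5 19 5 11 5 7 0 9-5 4-9 3 4 9 2 10 7 16 19 60-1 0-7-13-33-29 13-9-2-9-9-2-6 12-21 0-14-13-19-4-15-4-6-14-6-19-2-13 10-3 12-5 6-15 1-11-9-14-18z"/><path d="M181 23l-26 15-10 2-14-5-14 1-11-4-3-3 1 20 2 6-1 36-13 12-4 10-9 13-14 7 0 8 12 10 34 10 18 21 2 8 2-4 14-1 0-28 3-17 16-8 3-5-4-10-2-27 9-4 8-10 12-6-8-21z"/><path d="M95 336l-4 15-1 21-40-5-24-16-10 0 1 113 63 0-1-16-7-11 6 6 9-2 26-25 8-13 2-19-2-13-9-15 2-5-5-6z"/><path d="M182 213l-13 3-14 8-17 6-9 9-1 4 2 7-17 13-5 3-13 0-29 18-10-1-11 6-14 1-2 2 1 15-2 5 1 13 5 4 13 1 7 3 40 3 4-16 8-11 5-1 15 6 3-7 8-7 16-14 19-10 20-20 3-11 7-9-12-16z"/><path d="M111 308l-5 1-7 9-5 17 15 10 5 6-2 5 9 15 2 25-10 20-26 25-5 2-8-2 5 7 2 16 44 0 1-8 11-10 15 0 15-8 7-6 7-13 2-33-1-9-7-14 0-16-3-2-8 2-7 11-8-9-7-15-10-15-7-7z"/><path d="M321 233l-38 3-18 10-19 4-12 14-6 0-9-12-17-16-7 9-3 11-3 4-17 16-19 10-16 14-8 7-2 7 30 44 7-11 10-3 1-11 7-13 0-6 7-9 8-3 14-1 26 9 12 1 7-2 10-11 0-19 4-12 9-7 21-8 13-2 7 3z"/><path d="M147 184l-14 2-3 4 0 7-7 10-10 9-10 4-8 2-8-1-13-13-17-3-8 5-10 10-22 10-1 58 12 3 17-2 11-6 10 1 29-18 16-2 16-11 3-3-2-7 1-4 9-9 17-6 13-8-4-15-3-4-9-5z"/><path d="M463 206l-4 2-5 10-13 10-30 0-11 18-2 11-15 6-5 7-6 14-1 27 3 9 2 37 7 14 16 2 7 7 7 0 10-5-1-10 2-14-10-24-2-14 3-21 9-9 28-5 12 6z"/><path d="M463 16l-127 0-13 18-8 32-4 5 3 3 8 0 8 6 13-4 27-22 8 8 12-2 7 8 8 0 8-4 18 10 20 2 0 12 4 4 8 1z"/><path d="M41 128l-13 0-8 9 2 22-6 5 0 65 23-9 10-10 8-5 17 3 13 13 4 1 12-2 14-7 13-16 0-12-10-16-9-8-34-10-12-10-1-8z"/><path d="M377 364l-8 1-9 5 10 14 0 14-12 21 4 9 12 8 4 0 29-13 13 33 0 8 43 0 1-87-17-3-8 4-18-2-8 4-7 0-7-7-16-2z"/><path d="M370 54l-27 22-14 4-16 20-19 3 11 20 10 10 21 5 29 16 9 1 16-14 3-5 1-10-6-37 8-20-6-9-12 2z"/><path d="M252 177l-3 1-10 31-11 10-20 11-5 7 16 15 9 12 8-1 10-13 19-4 18-10 38-3-1-24 8-6 8-13-16-8-19 2-8-4-7 0-13 6-7 0z"/>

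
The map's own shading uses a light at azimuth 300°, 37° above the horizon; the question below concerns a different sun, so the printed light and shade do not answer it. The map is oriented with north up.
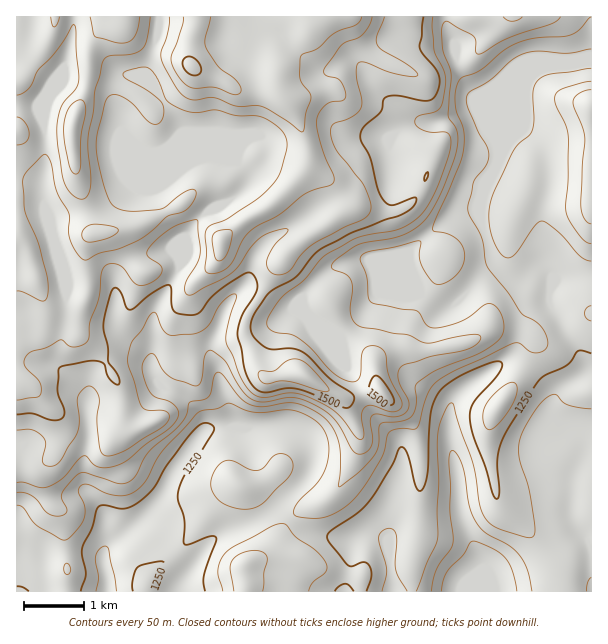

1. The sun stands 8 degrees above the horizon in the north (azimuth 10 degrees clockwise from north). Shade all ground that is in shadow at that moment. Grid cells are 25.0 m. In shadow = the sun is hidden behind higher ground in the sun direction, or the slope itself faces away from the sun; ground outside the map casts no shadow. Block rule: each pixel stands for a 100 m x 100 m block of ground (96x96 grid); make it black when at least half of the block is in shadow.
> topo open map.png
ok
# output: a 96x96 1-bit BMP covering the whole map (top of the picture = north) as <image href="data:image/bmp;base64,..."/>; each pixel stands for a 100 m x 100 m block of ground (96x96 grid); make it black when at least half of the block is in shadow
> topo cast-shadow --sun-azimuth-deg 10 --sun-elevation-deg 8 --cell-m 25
<image width="96" height="96" href="data:image/bmp;base64,Qk2+BAAAAAAAAD4AAAAoAAAAYAAAAGAAAAABAAEAAAAAAIAEAAATCwAAEwsAAAIAAAAAAAAA////AAAAAAAAAAAAAAAAAAABgAAAAAAAAAAAAAAH4AAAAAAAAAAAAAAH4AAAAAAAAAAAAAAP8AAAAgAAAAAAAAGP8AAABwAAAAAAAACP+AAADwAAAAAAAAAP+ABsD4AAAAAAAAAP+AD+D8AAAAAAAAAP8AD+D/AAAAA/AAAP8AD+D/gAAAB/YAAP4AD+D/wAAAB/8AAPwAD+D/4AAAB/8AAPAAD4D/4AAAA/+AAMAAD4H/8ADAAH+AAAAAD+H/8ADB4A/AAAAAD///+AAB+A/AAAAAD///+AAD/g/gAAAAD////AAD/w/gAAAABD///AA//5/wAQAAAAf//gB////wA4AAAAP//gD////4A4AAAAB//wH////4A4AAAAAf/4H////4C4AAAwAH/8P///38H4AAD8AB/+P///n8PwAAD+AAf/f///n8PAAAD/AAP/////P8PAAAD+AAB/////P+fAAAD8AAAH////P8fgAAD4AAAH///+P4fgAADwAAAP///+Pg/wAAAAAAAPf//8OA/4AAAAAAAef//wAA/8AAAAAAAYf//AAA/+AOAAIAAAfw8AAB//APAA8AAAfgAAAB//gPAB8AAAfAAAAA//gPAD+AAB+AAAAAf/wAEH+AAD+AAAAAP/4AEAMAADuAAAAAA/4AEAAAAfgAAAAAAD4AAAAAAfwAAAAAAAAAAAAAA/wAAAAAAAAAAAAAQ/4AAAAAAAAAAAAA4f4DgAAAAAAAAAAA4f8DwAAAAAAAAAAA8b8DwAAAAAAAAAAB8L+D8AAAAAAAAAAJ+D+D+AAAAAAAAAAf+D/D/AAAAAAAAAA/+B/j///AAAAAAAA/+B/n///wAAAAAAB8AA/h///4AAAAYAP8AAfgD//8AAAAYAf+AAIwD//+AAAA8Af/wAA4D//+AAAA8Af//jA8D///AAAA8Af//zA+B///AAAB8AAD/4A/A///gAAB8AAAP8A/gP//gAAB4AAAD8AfgD//gAABwBgAA8APwB4HwAAAABwAAcABwAADwAAAABwAAAAAAAAA4AAAABwAAAAACAAAYAAAABwAAAAADAAAAAAAABwAAAAAAAAAAAAAAAwAAAAAAAAAAAAAAAgAAAAAAAAAAAAAAAAAAAAAAAAAAAAAAAAAAAAAAAAAAAAAABAAAAAAAAAAAAAAABAAA4IDAAAAAAAAAAAAA//PgAAAAAAAAAAAB///wAAAAAAAAAAAB///4AAAAAAAAAAAB///4AAAAAAAAAAAB///wHgDwAAAAAAAB///wPgH4AAAAAAAB///gOAP4AAAAAAAB//+AEAfwAAADAAAD//AAAA/gQAADAAAD/8AAAA/A8AAAAAAD/wAAAA8A/wAAAAOH+AAAAAAA/8AAAAfH4AAAAAAA//AAAAfnwAAAAAAAf/wAAA/yAAAABAAAH/8AAA/wAAAAHgAAD//gAA/gAAAAHgAAB//gAAfAAAAAHwAAA//wAAAAAAAAPwABw//wAAAAAAAAPwAB4f/AAAAAAAAAHwABwH8AAAAAAAAAAAAAAAAA="/>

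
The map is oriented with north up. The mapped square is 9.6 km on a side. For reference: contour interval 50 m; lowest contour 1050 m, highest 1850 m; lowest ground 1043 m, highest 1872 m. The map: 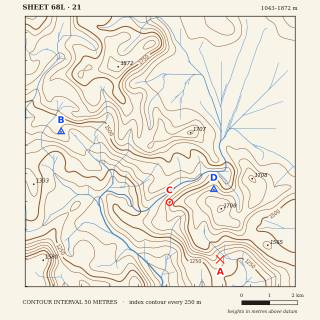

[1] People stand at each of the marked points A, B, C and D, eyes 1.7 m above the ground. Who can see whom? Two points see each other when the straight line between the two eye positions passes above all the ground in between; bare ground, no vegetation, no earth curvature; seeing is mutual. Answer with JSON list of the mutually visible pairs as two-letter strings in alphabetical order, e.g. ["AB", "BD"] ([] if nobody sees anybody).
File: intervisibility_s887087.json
["BC", "BD"]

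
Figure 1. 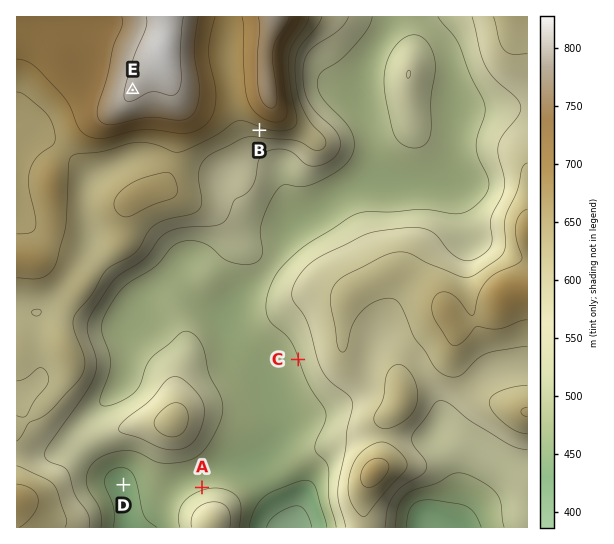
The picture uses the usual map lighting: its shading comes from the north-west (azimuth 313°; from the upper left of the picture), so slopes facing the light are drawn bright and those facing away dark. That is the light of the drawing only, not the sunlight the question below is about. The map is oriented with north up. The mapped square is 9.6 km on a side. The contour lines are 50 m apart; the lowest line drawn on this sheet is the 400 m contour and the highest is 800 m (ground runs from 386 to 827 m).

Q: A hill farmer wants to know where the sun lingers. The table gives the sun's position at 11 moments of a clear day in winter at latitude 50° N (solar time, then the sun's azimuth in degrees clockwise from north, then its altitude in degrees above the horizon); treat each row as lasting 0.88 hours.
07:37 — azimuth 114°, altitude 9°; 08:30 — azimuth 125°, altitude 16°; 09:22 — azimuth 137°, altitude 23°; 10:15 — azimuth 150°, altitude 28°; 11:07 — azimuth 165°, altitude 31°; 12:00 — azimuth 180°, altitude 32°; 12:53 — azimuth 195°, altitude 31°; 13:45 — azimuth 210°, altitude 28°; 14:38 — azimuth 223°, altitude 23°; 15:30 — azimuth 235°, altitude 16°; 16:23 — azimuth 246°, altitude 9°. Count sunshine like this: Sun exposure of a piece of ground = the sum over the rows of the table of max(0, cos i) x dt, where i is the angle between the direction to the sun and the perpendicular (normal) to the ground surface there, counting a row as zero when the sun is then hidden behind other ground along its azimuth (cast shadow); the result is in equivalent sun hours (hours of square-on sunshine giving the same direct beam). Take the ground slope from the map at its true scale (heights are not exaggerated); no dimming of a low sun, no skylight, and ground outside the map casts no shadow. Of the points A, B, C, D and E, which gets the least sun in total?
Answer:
A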